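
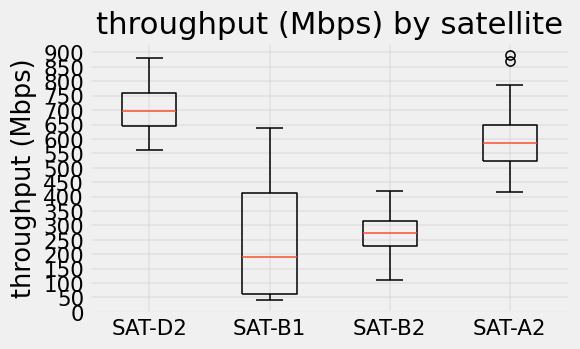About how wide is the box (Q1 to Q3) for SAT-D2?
≈ 100

Q3 ≈ 750, Q1 ≈ 650; IQR ≈ 100.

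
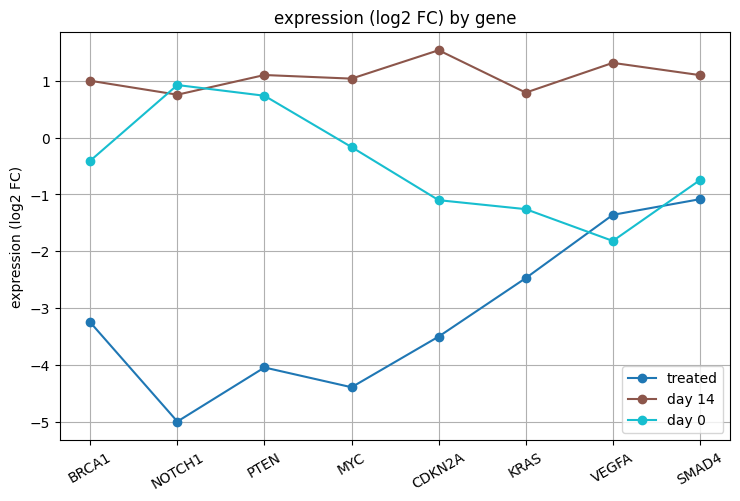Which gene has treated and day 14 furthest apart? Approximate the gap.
NOTCH1, ≈ 6 log2 FC

NOTCH1: treated ≈ -5, day 14 ≈ 1 → gap ≈ 6. Next-largest (MYC) is only ≈ 5.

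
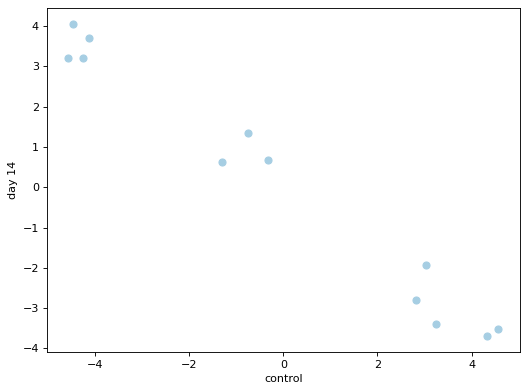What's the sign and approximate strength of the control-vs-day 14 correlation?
negative, strong

Points are negatively correlated; strong (|r| ≈ 1.0).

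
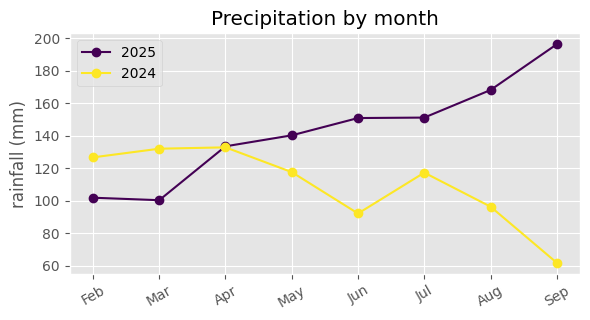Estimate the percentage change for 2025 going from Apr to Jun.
≈ +14.3%

Apr ≈ 140, Jun ≈ 160; (160 − 140) / 140 ≈ +14.3%.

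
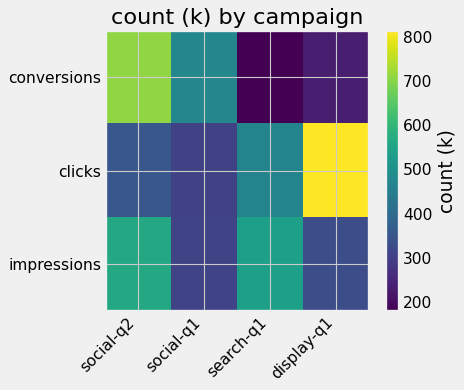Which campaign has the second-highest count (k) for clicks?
search-q1

Top 3 for clicks: display-q1 ≈ 800, search-q1 ≈ 500, social-q2 ≈ 400.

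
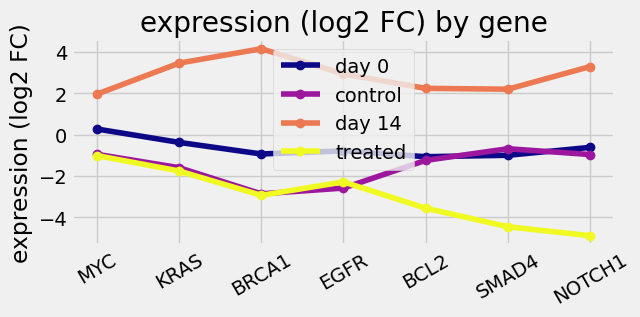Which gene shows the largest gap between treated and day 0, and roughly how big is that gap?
NOTCH1, ≈ 4 log2 FC

NOTCH1: treated ≈ -5, day 0 ≈ -1 → gap ≈ 4. Next-largest (SMAD4) is only ≈ 3.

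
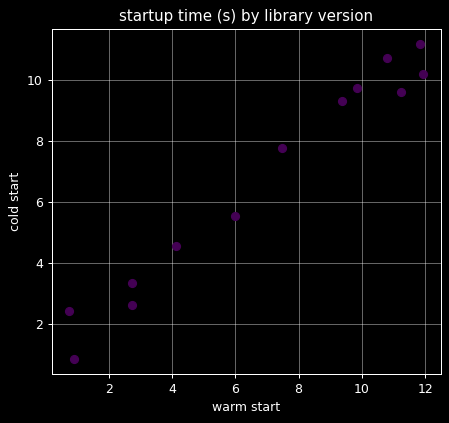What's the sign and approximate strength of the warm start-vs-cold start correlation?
positive, strong

Points are positively correlated; strong (|r| ≈ 1.0).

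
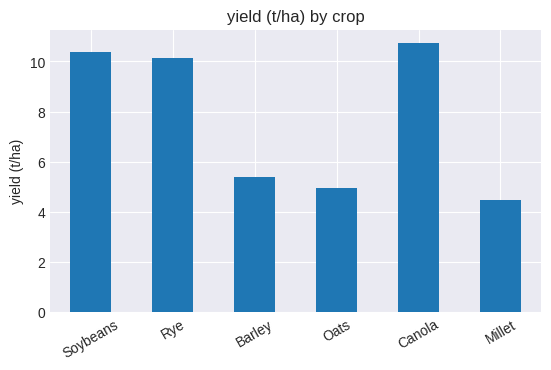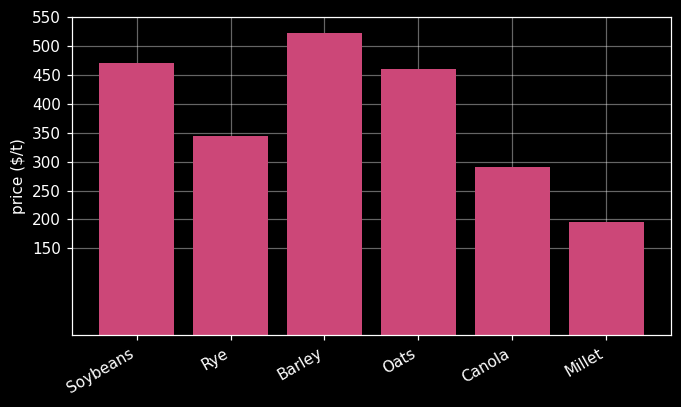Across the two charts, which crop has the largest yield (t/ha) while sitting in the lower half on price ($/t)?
Canola

Chart 2 median price ($/t) ≈ 400; below-median crops: Rye, Canola, Millet. Among those, Canola has the highest yield (t/ha) (≈ 11).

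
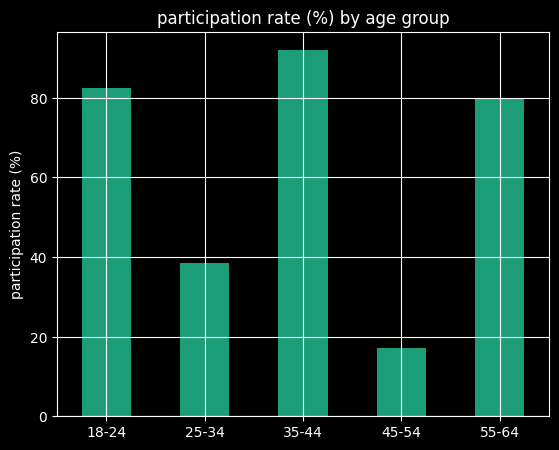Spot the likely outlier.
45-54 ≈ 20; the rest sit between ≈ 40 and ≈ 90.

45-54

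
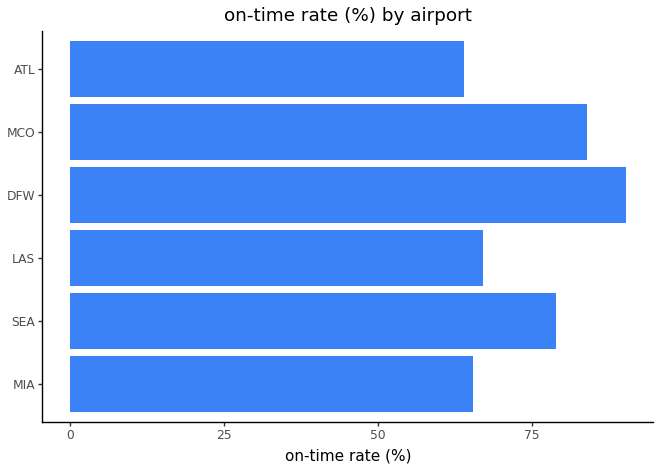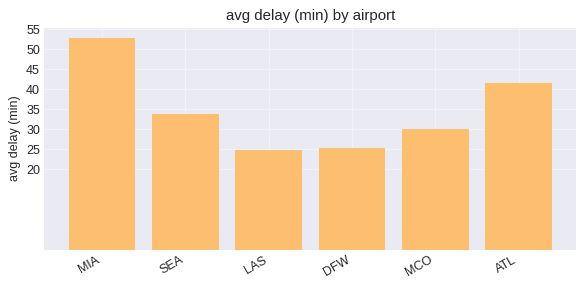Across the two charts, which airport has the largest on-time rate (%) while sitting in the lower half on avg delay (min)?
Chart 2 median avg delay (min) ≈ 30; below-median airports: LAS, DFW, MCO. Among those, DFW has the highest on-time rate (%) (≈ 90).

DFW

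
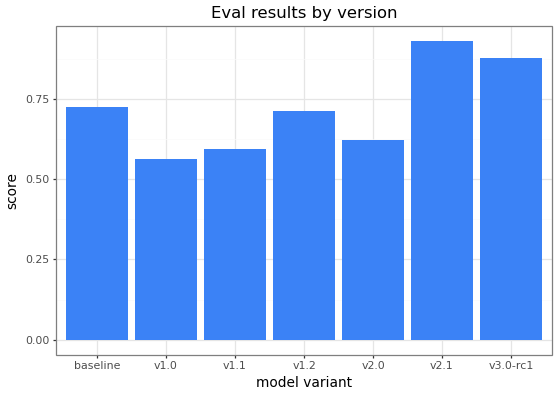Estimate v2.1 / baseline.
≈ 1.29×

v2.1 ≈ 0.9, baseline ≈ 0.7; 0.9/0.7 ≈ 1.29.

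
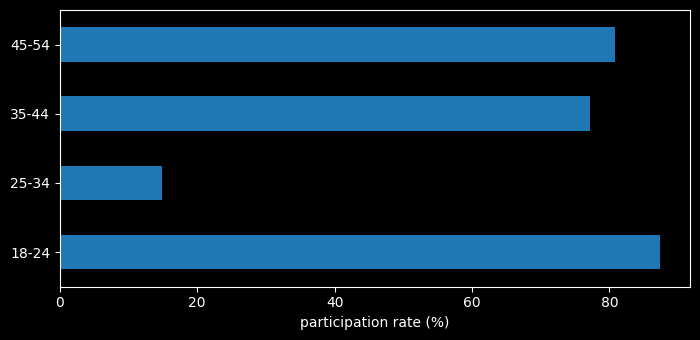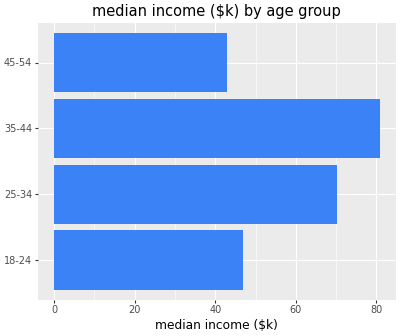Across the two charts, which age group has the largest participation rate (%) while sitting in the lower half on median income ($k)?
18-24

Chart 2 median median income ($k) ≈ 60; below-median age groups: 18-24, 45-54. Among those, 18-24 has the highest participation rate (%) (≈ 90).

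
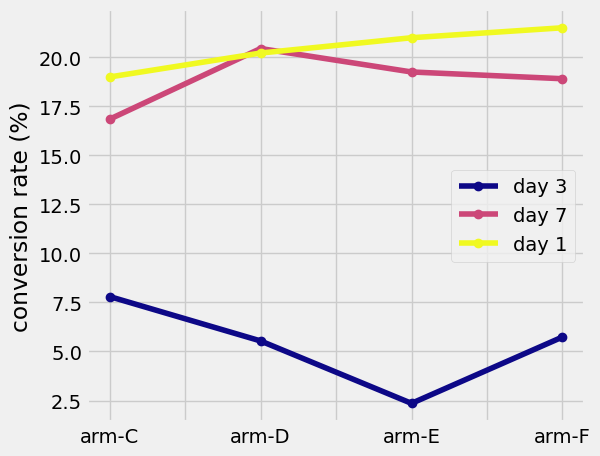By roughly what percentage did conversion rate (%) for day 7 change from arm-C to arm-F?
≈ +12.5%

arm-C ≈ 16, arm-F ≈ 18; (18 − 16) / 16 ≈ +12.5%.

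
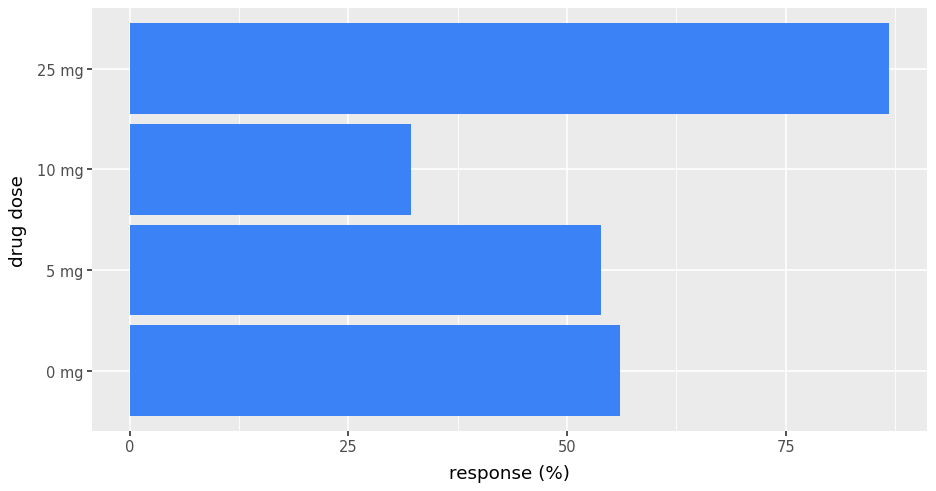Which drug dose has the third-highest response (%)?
5 mg

Top 4: 25 mg ≈ 90, 0 mg ≈ 60, 5 mg ≈ 50, 10 mg ≈ 30.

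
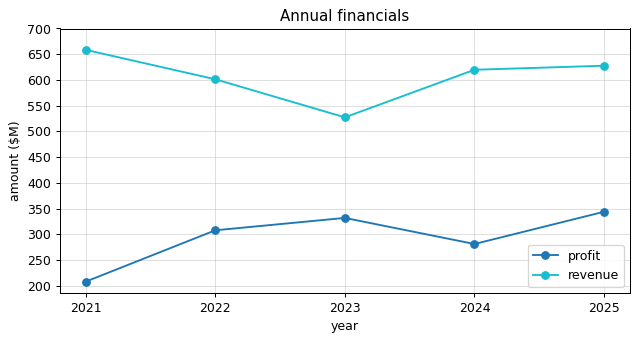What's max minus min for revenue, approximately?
≈ 100

Max 2021 ≈ 650, min 2023 ≈ 550; range ≈ 100.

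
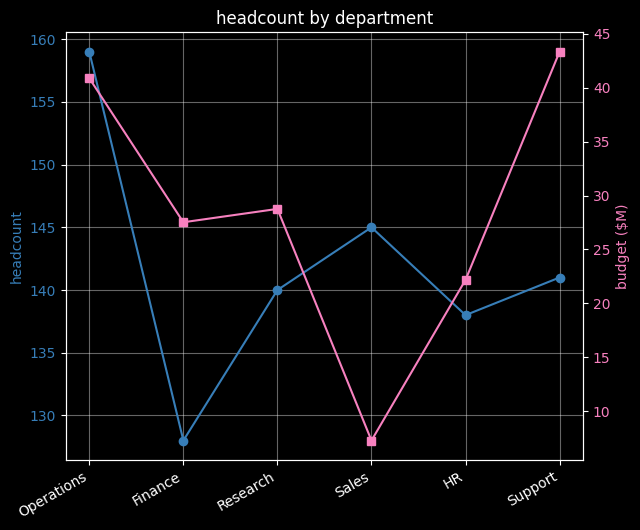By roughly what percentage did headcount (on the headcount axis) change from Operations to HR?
≈ -12.5%

Operations ≈ 160, HR ≈ 140; (140 − 160) / 160 ≈ -12.5%.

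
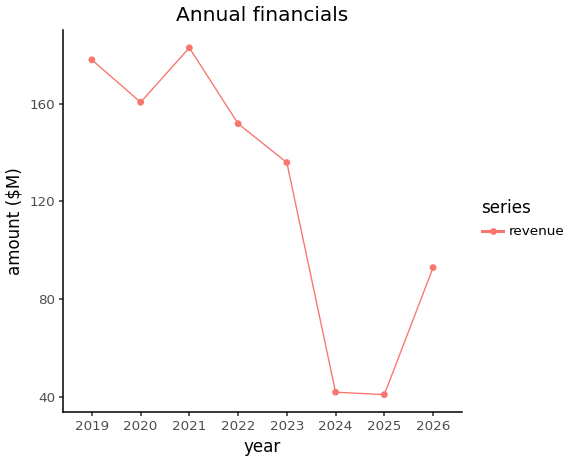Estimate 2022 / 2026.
2022 ≈ 160, 2026 ≈ 100; 160/100 ≈ 1.6.

≈ 1.6×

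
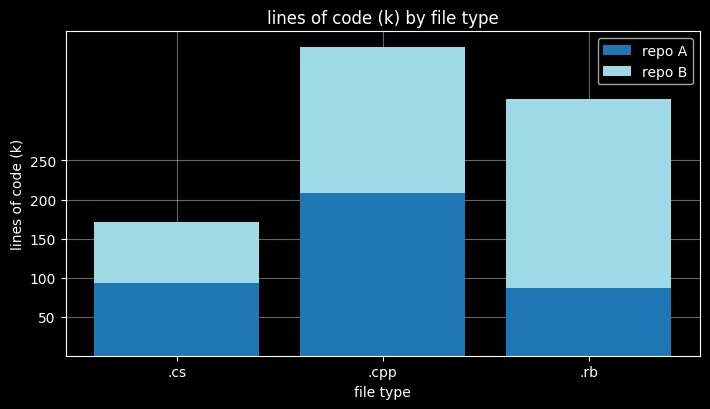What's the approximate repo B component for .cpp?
repo B top ≈ 400, bottom ≈ 200; segment ≈ 200.

≈ 200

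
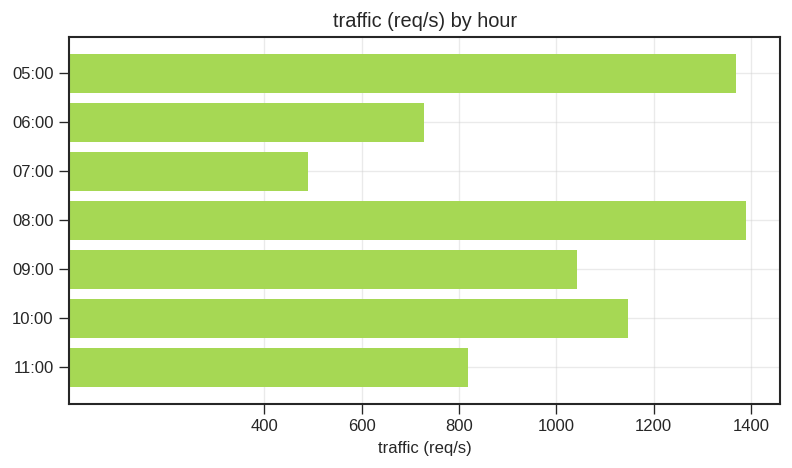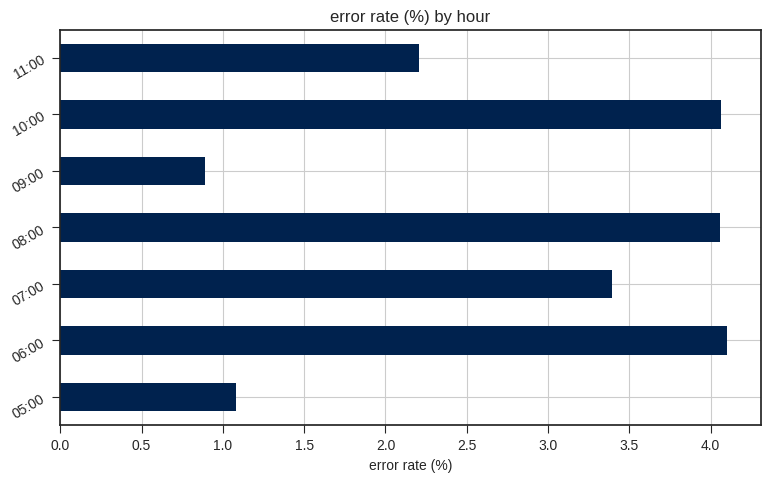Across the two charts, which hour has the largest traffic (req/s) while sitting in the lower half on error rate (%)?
Chart 2 median error rate (%) ≈ 3.5; below-median hours: 05:00, 09:00, 11:00. Among those, 05:00 has the highest traffic (req/s) (≈ 1400).

05:00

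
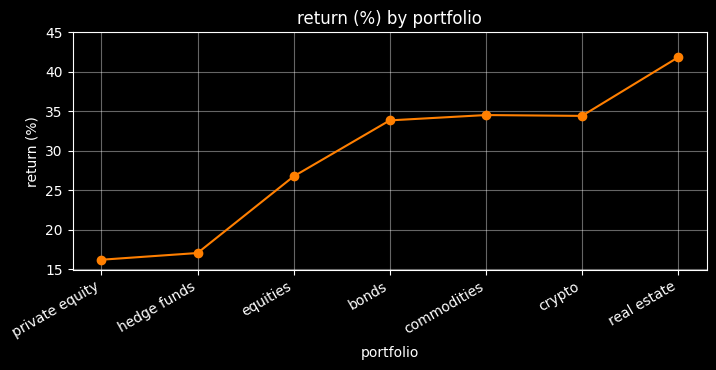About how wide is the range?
Max real estate ≈ 40, min private equity ≈ 15; range ≈ 25.

≈ 25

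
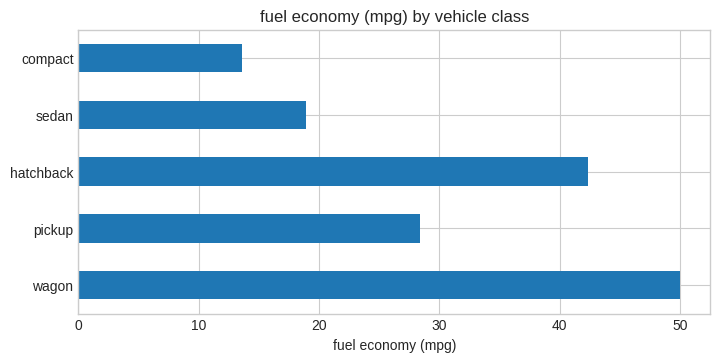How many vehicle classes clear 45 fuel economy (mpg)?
Above 45: wagon.

1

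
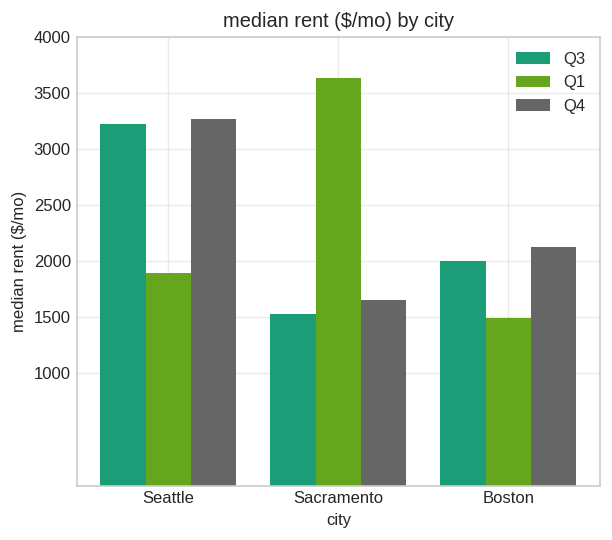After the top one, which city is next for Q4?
Top 3 for Q4: Seattle ≈ 3500, Boston ≈ 2000, Sacramento ≈ 1500.

Boston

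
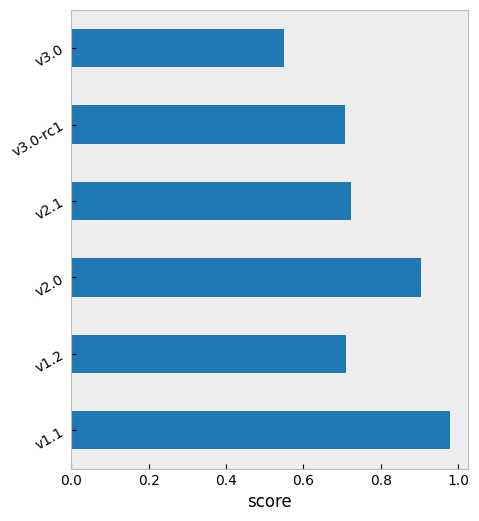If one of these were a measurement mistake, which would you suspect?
v1.1

v1.1 ≈ 1.0; the rest sit between ≈ 0.6 and ≈ 0.9.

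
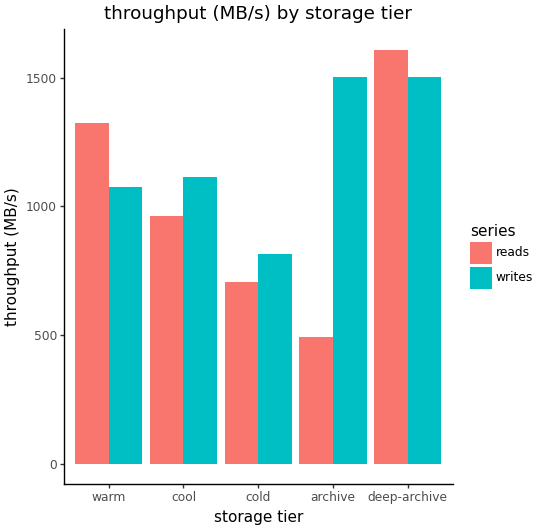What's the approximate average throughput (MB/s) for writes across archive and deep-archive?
(1600 + 1600) / 2 ≈ 1600.

≈ 1600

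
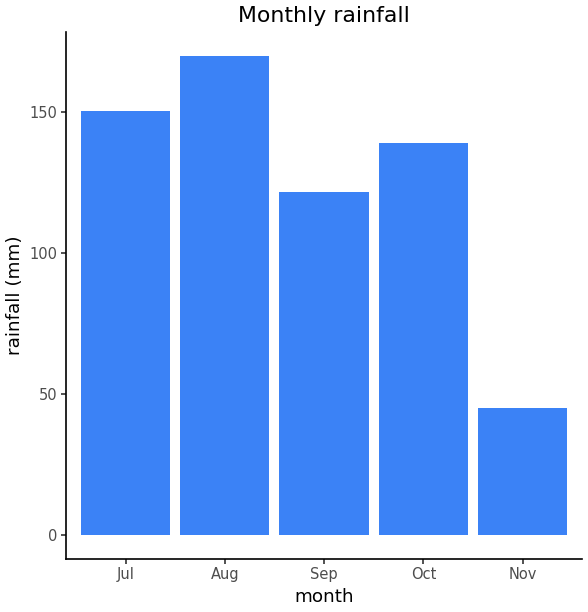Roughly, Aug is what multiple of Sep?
Aug ≈ 180, Sep ≈ 120; 180/120 ≈ 1.5.

≈ 1.5×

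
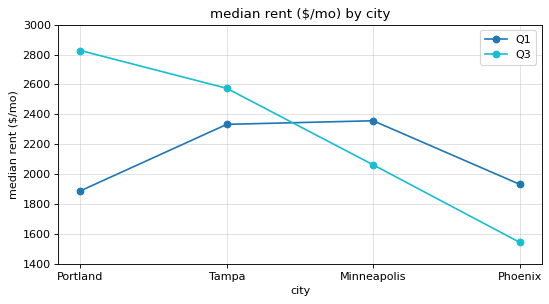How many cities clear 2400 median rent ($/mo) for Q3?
2

Above 2400: Portland, Tampa.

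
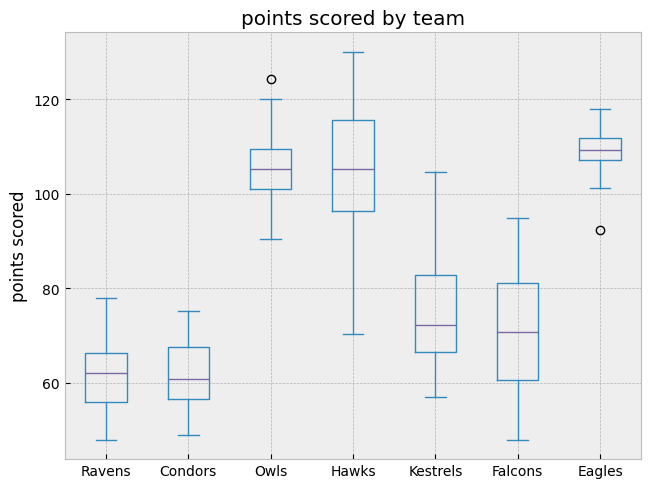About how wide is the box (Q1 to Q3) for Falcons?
≈ 20

Q3 ≈ 80, Q1 ≈ 60; IQR ≈ 20.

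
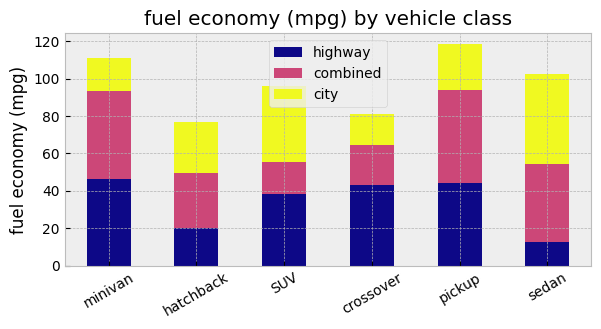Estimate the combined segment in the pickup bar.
≈ 50

combined top ≈ 90, bottom ≈ 40; segment ≈ 50.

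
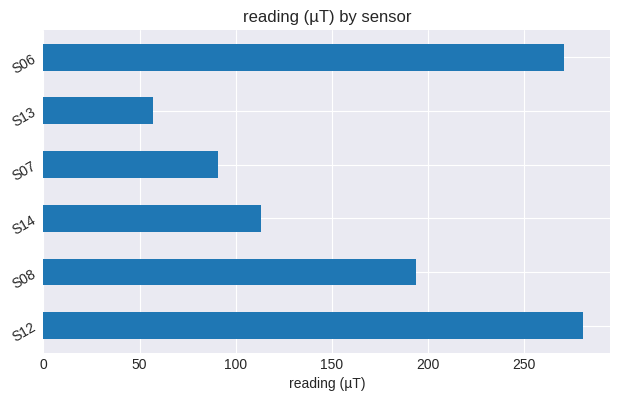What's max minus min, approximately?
Max S12 ≈ 275, min S13 ≈ 50; range ≈ 225.

≈ 225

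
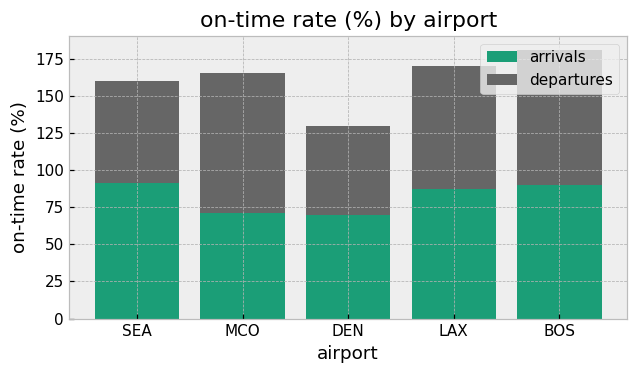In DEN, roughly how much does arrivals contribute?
≈ 80

arrivals top ≈ 80, bottom ≈ 0; segment ≈ 80.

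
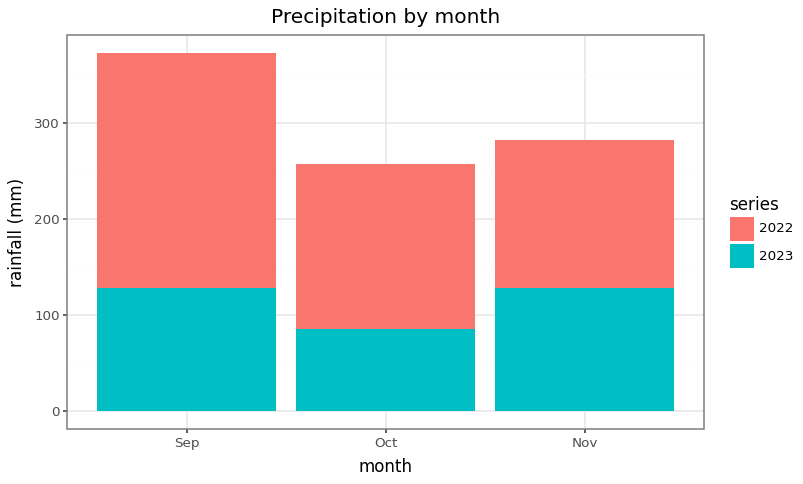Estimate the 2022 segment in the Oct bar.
2022 top ≈ 250, bottom ≈ 100; segment ≈ 150.

≈ 150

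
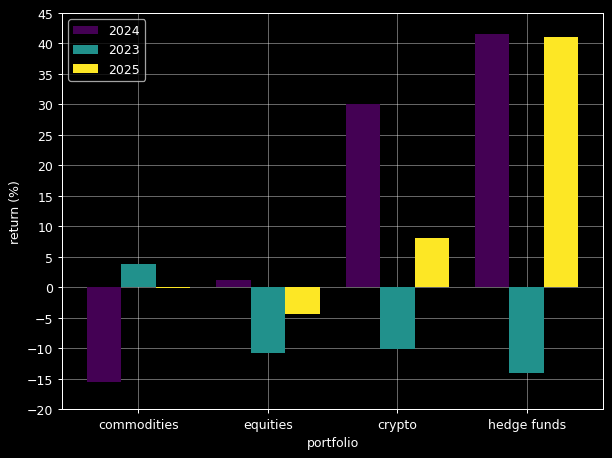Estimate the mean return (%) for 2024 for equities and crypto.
≈ 15

(0 + 30) / 2 ≈ 15.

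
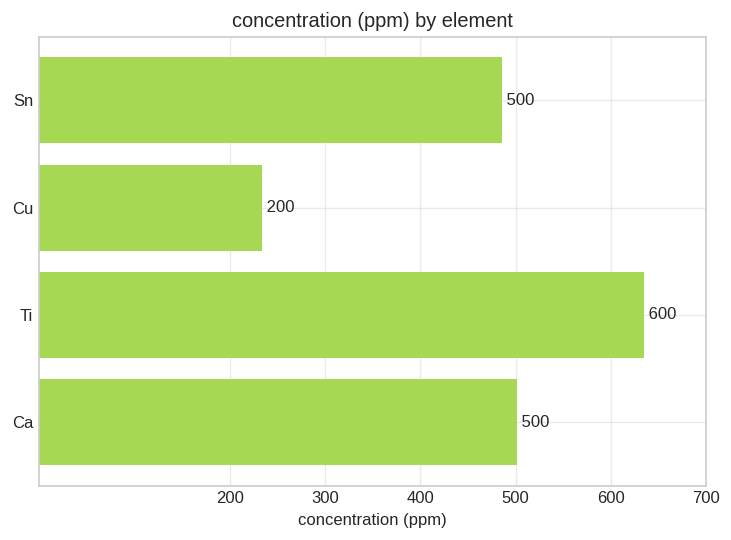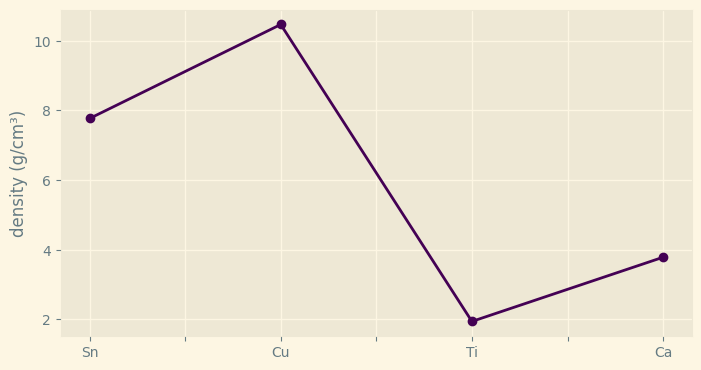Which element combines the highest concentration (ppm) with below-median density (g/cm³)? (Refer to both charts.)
Ti

Chart 2 median density (g/cm³) ≈ 6; below-median elements: Ti, Ca. Among those, Ti has the highest concentration (ppm) (≈ 600).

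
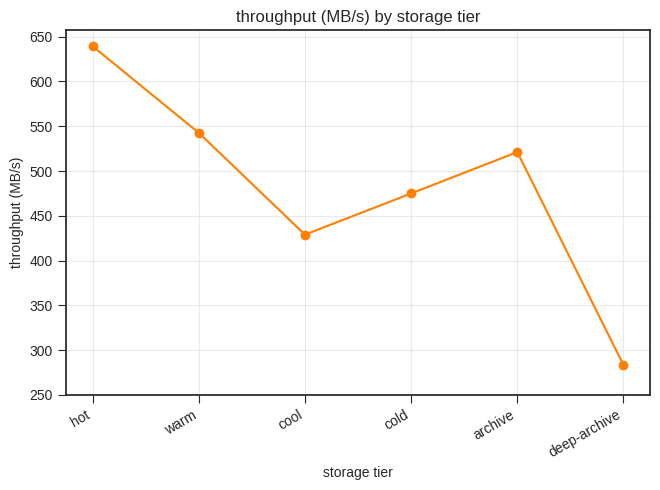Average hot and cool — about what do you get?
(650 + 450) / 2 ≈ 550.

≈ 550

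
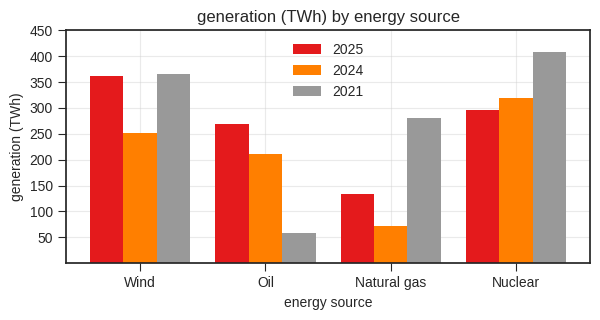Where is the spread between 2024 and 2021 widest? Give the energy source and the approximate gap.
Natural gas: 2024 ≈ 50, 2021 ≈ 300 → gap ≈ 250. Next-largest (Oil) is only ≈ 150.

Natural gas, ≈ 250 TWh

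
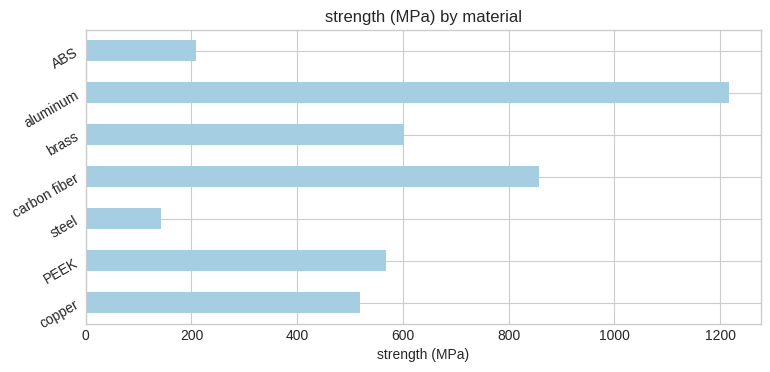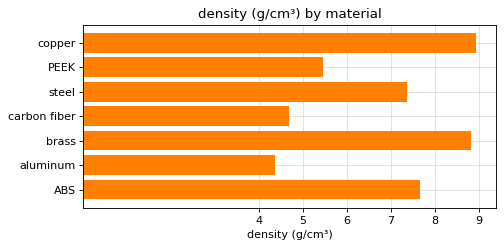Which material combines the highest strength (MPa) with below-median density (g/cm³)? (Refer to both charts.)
aluminum

Chart 2 median density (g/cm³) ≈ 7; below-median materials: PEEK, carbon fiber, aluminum. Among those, aluminum has the highest strength (MPa) (≈ 1200).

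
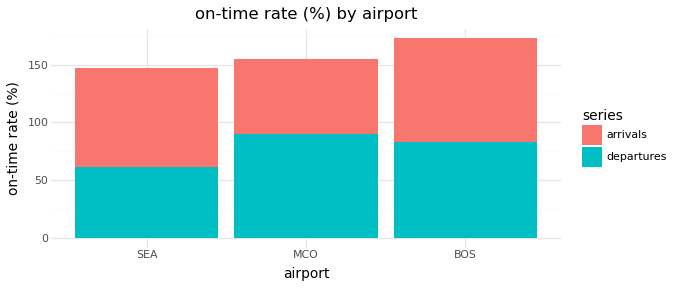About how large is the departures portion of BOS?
≈ 80

departures top ≈ 80, bottom ≈ 0; segment ≈ 80.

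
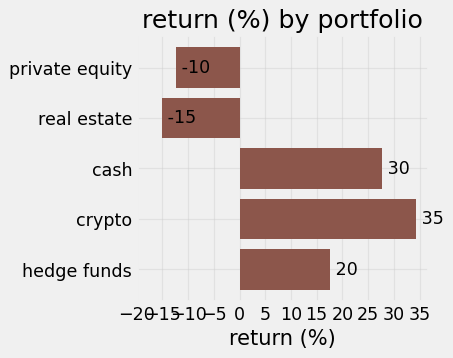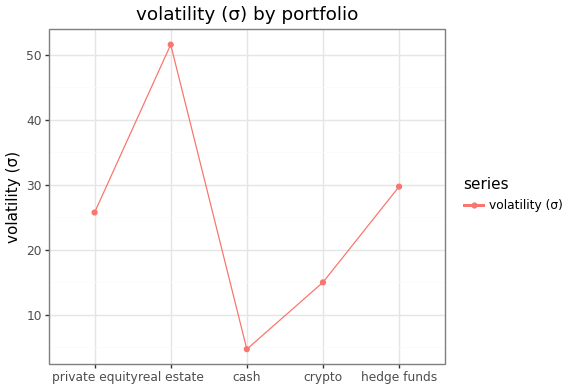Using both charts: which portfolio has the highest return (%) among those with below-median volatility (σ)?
crypto

Chart 2 median volatility (σ) ≈ 25; below-median portfolios: cash, crypto. Among those, crypto has the highest return (%) (≈ 35).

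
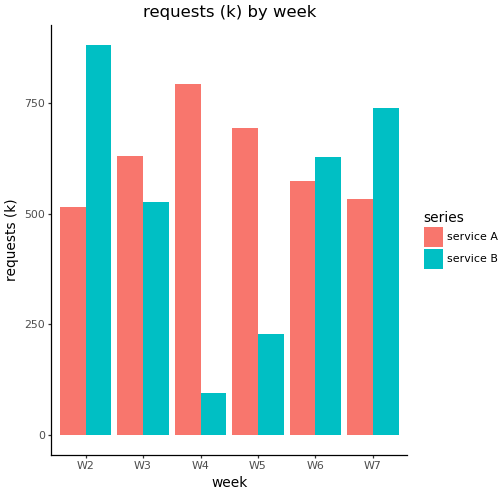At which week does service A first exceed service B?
W2: service A ≈ 500 vs service B ≈ 900 (not yet); W3: service A ≈ 600 vs service B ≈ 500 (first crossover).

W3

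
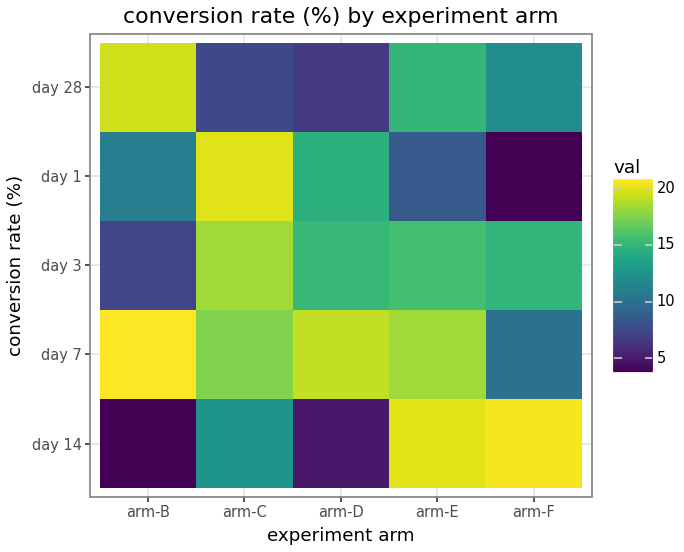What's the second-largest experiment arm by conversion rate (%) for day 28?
arm-E

Top 3 for day 28: arm-B ≈ 20, arm-E ≈ 16, arm-F ≈ 12.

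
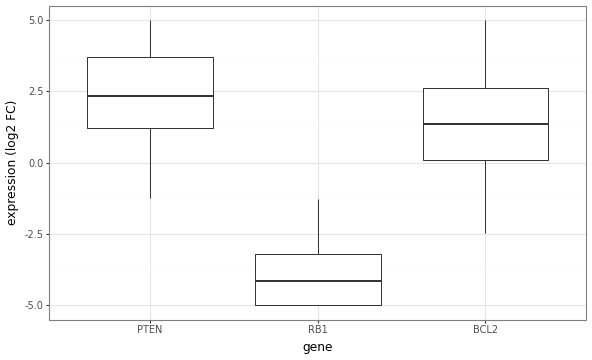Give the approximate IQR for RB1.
≈ 2

Q3 ≈ -3, Q1 ≈ -5; IQR ≈ 2.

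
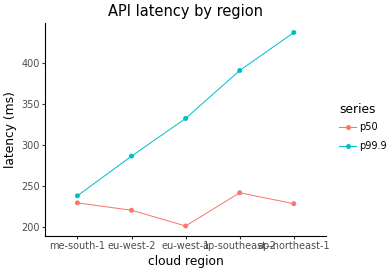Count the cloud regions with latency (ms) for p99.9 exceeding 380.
2

Above 380: ap-southeast-2, ap-northeast-1.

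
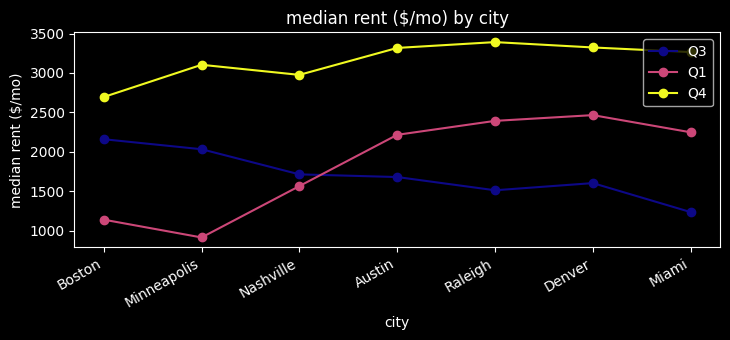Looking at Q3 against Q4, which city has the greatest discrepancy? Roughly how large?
Miami: Q3 ≈ 1000, Q4 ≈ 3500 → gap ≈ 2500. Next-largest (Raleigh) is only ≈ 2000.

Miami, ≈ 2500 $/mo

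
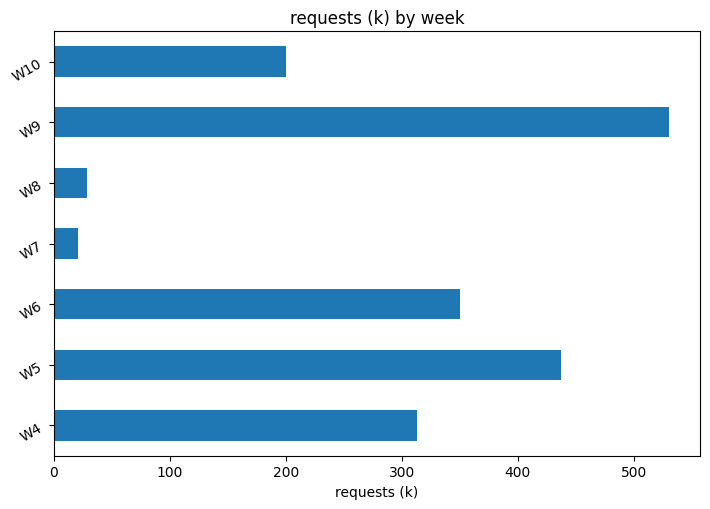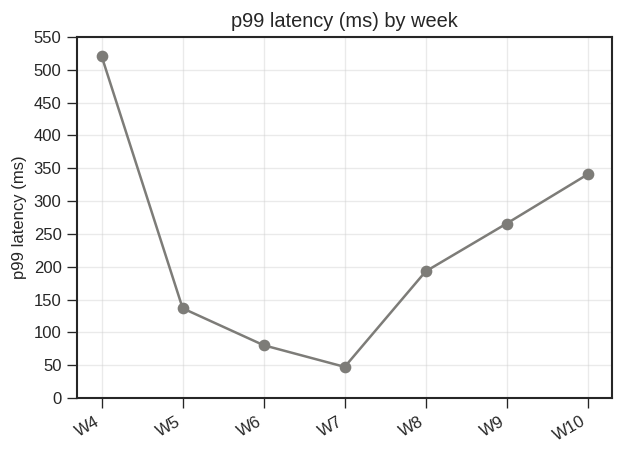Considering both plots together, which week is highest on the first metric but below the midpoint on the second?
Chart 2 median p99 latency (ms) ≈ 200; below-median weeks: W5, W6, W7. Among those, W5 has the highest requests (k) (≈ 450).

W5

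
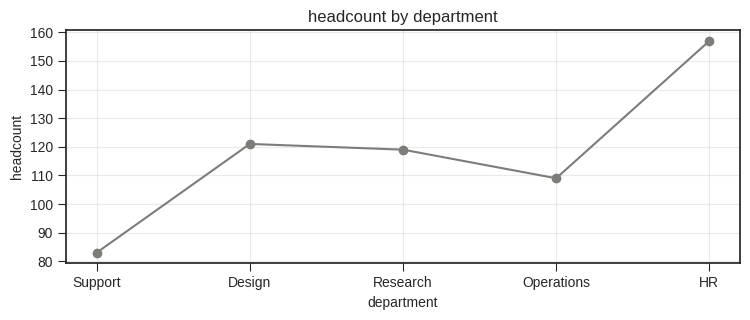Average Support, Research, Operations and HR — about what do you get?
≈ 118

(80 + 120 + 110 + 160) / 4 ≈ 118.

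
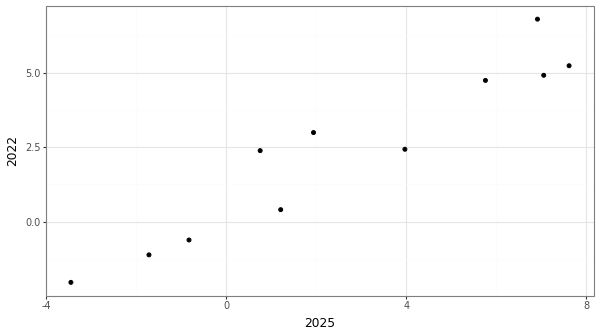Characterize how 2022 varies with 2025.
Points are positively correlated; strong (|r| ≈ 1.0).

positive, strong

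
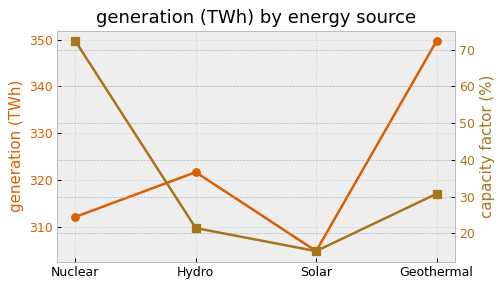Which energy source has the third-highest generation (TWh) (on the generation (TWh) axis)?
Nuclear

Top 4 (on the generation (TWh) axis): Geothermal ≈ 350, Hydro ≈ 320, Nuclear ≈ 310, Solar ≈ 305.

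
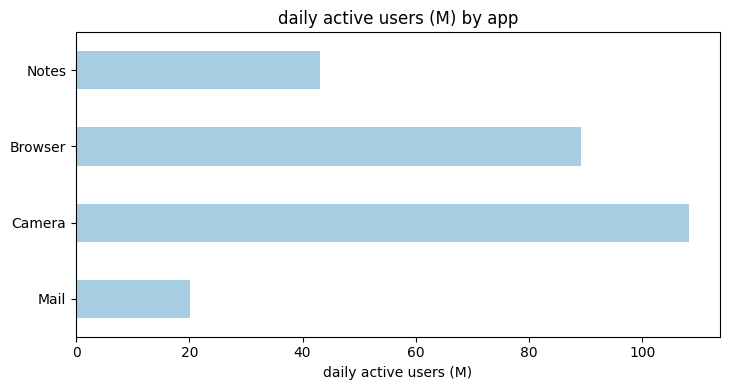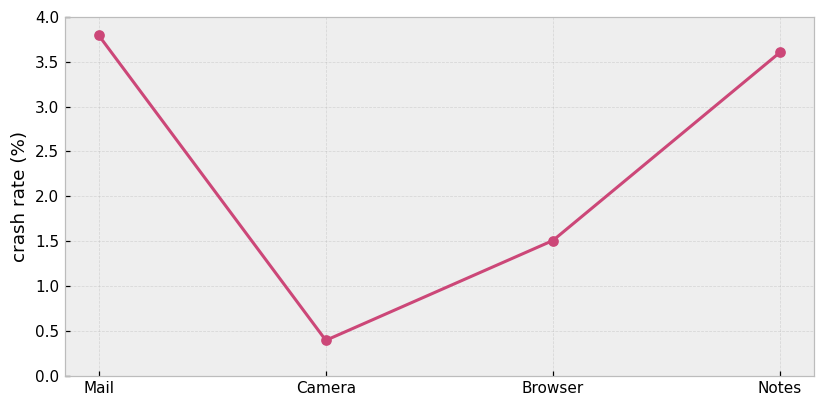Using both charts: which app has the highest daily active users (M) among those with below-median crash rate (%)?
Chart 2 median crash rate (%) ≈ 2.5; below-median apps: Camera, Browser. Among those, Camera has the highest daily active users (M) (≈ 110).

Camera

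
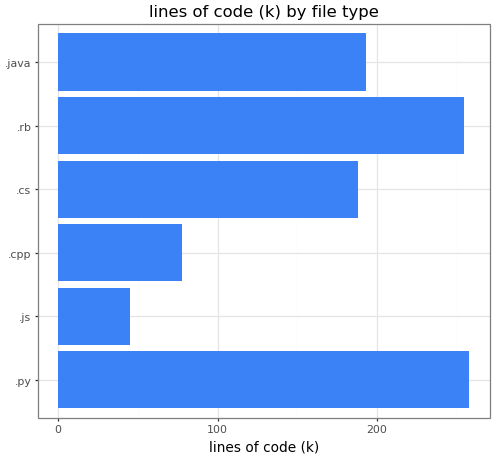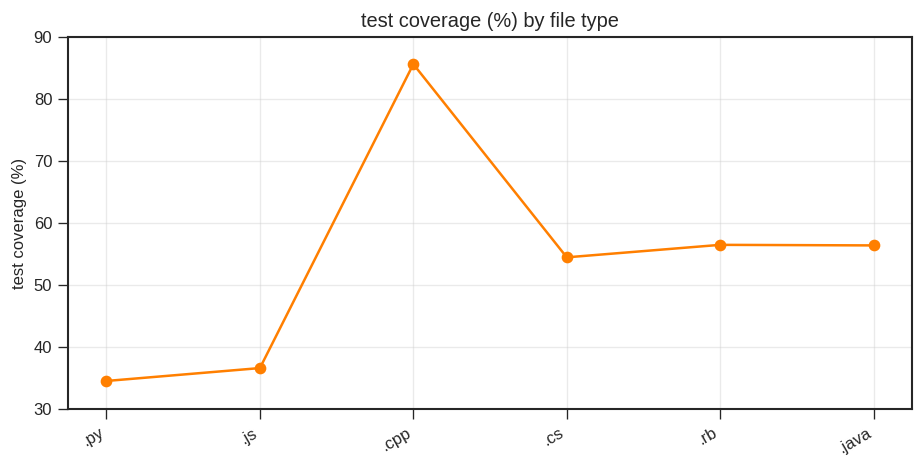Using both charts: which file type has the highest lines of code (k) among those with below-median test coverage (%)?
Chart 2 median test coverage (%) ≈ 60; below-median file types: .py, .js, .cs. Among those, .py has the highest lines of code (k) (≈ 250).

.py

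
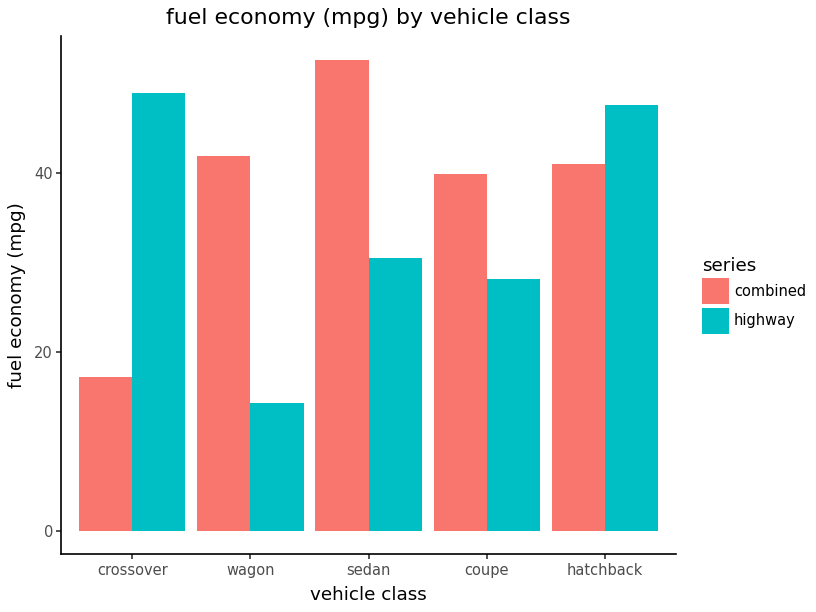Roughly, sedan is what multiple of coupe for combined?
sedan ≈ 55, coupe ≈ 40; 55/40 ≈ 1.38.

≈ 1.38×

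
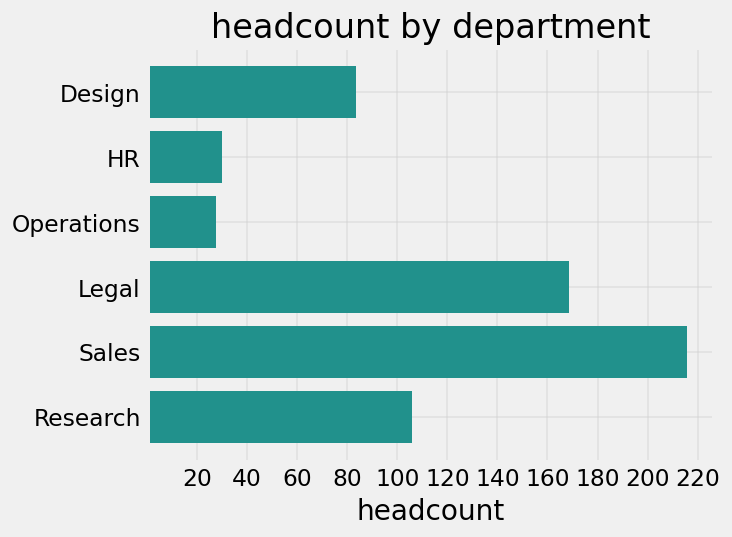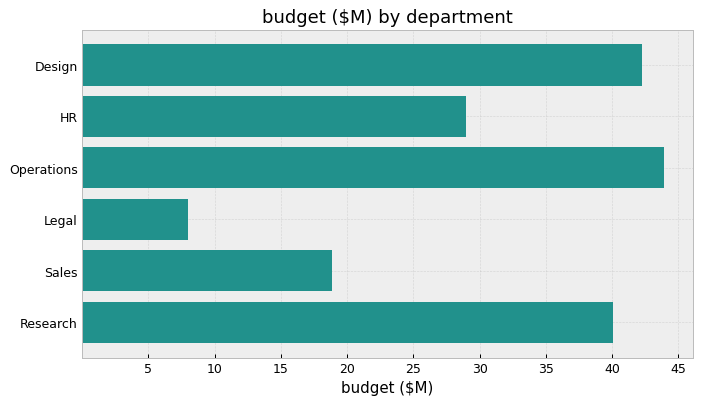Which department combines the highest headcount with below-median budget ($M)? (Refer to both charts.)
Chart 2 median budget ($M) ≈ 35; below-median departments: HR, Legal, Sales. Among those, Sales has the highest headcount (≈ 220).

Sales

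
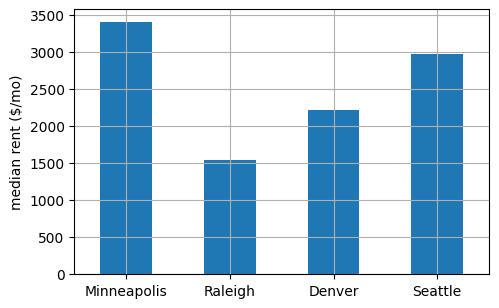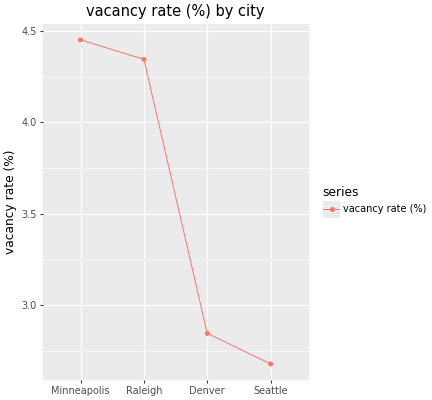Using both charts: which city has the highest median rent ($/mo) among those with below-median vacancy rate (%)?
Seattle

Chart 2 median vacancy rate (%) ≈ 3.5; below-median cities: Denver, Seattle. Among those, Seattle has the highest median rent ($/mo) (≈ 3000).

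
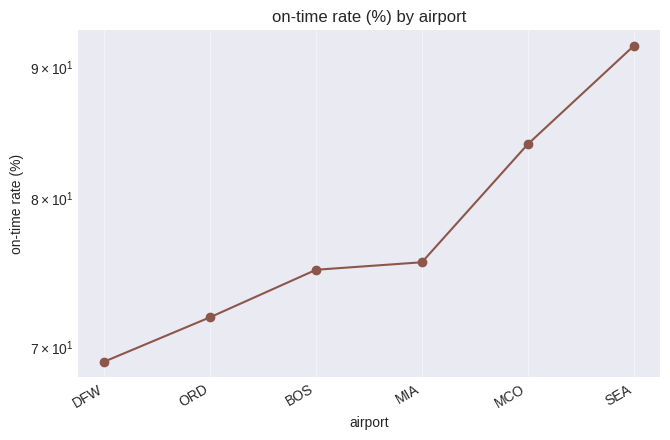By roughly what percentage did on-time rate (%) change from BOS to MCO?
≈ +10.5%

BOS ≈ 76, MCO ≈ 84; (84 − 76) / 76 ≈ +10.5%.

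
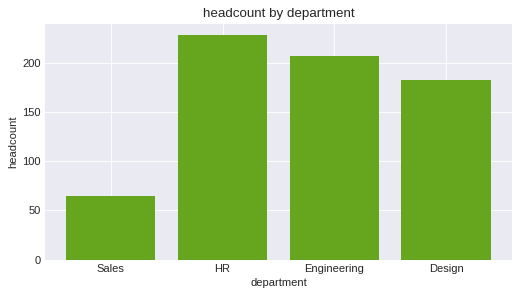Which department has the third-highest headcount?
Top 4: HR ≈ 220, Engineering ≈ 200, Design ≈ 180, Sales ≈ 60.

Design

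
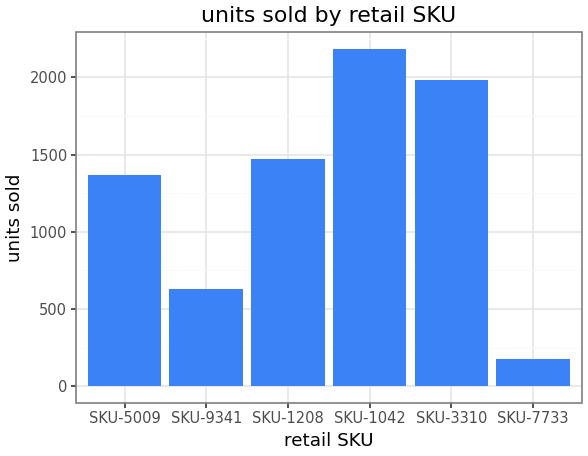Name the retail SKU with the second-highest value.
Top 3: SKU-1042 ≈ 2200, SKU-3310 ≈ 2000, SKU-1208 ≈ 1400.

SKU-3310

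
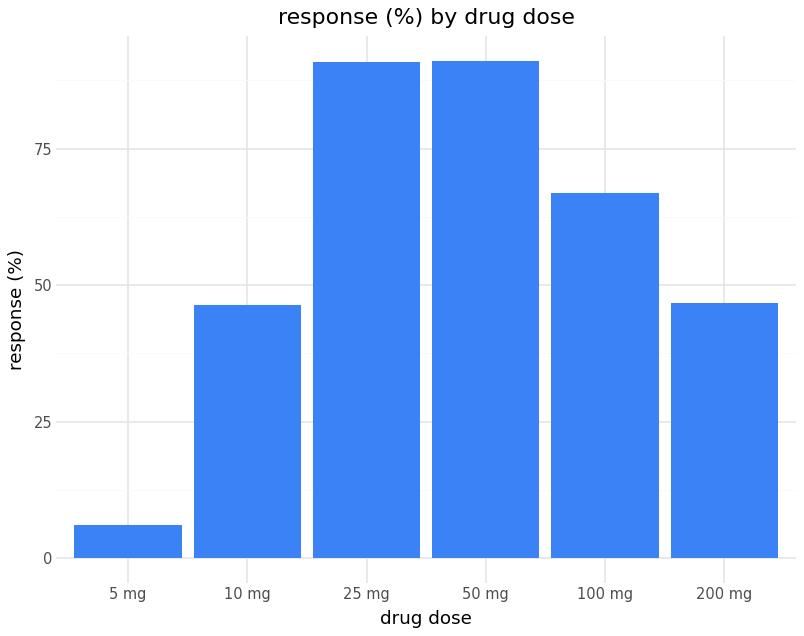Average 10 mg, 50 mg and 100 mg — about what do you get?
(50 + 90 + 70) / 3 ≈ 70.

≈ 70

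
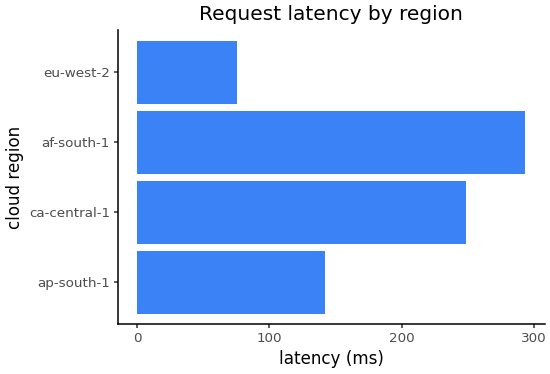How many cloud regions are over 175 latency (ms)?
Above 175: ca-central-1, af-south-1.

2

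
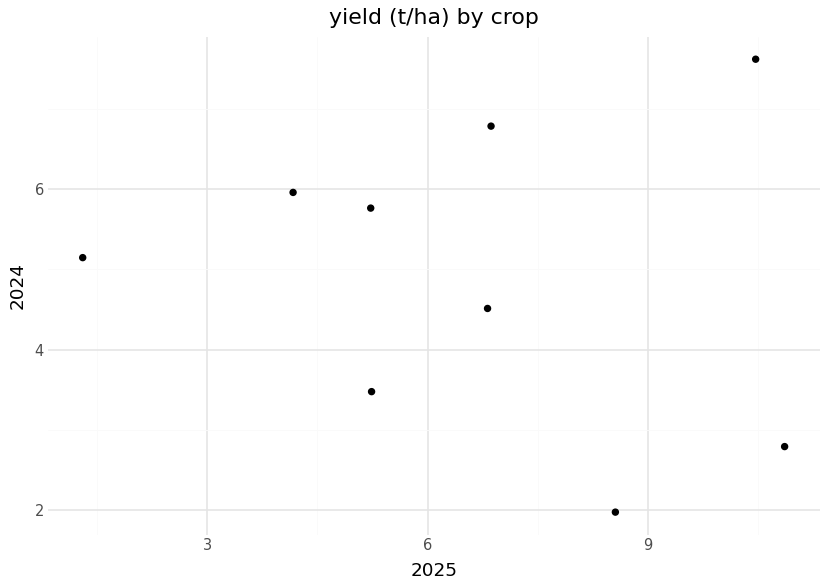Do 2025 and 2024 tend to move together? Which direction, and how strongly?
no clear correlation

Points are roughly uncorrelated; weak (|r| ≈ 0.2).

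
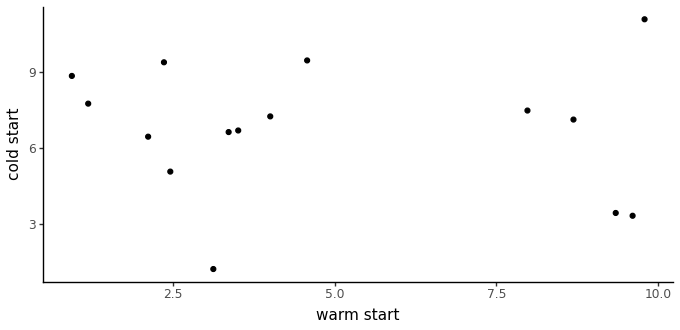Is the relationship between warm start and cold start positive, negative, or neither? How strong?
Points are roughly uncorrelated; weak (|r| ≈ 0.1).

no clear correlation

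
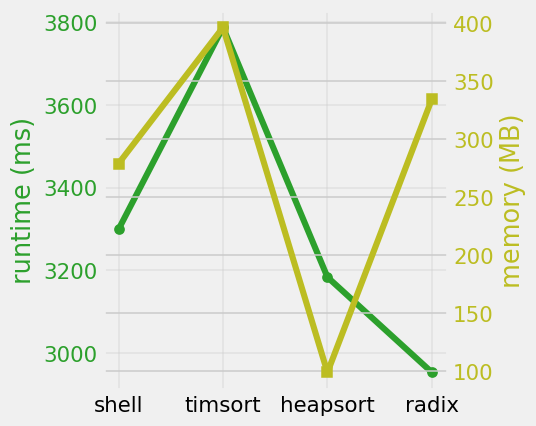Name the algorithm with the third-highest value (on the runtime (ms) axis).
heapsort

Top 4 (on the runtime (ms) axis): timsort ≈ 3800, shell ≈ 3300, heapsort ≈ 3200, radix ≈ 3000.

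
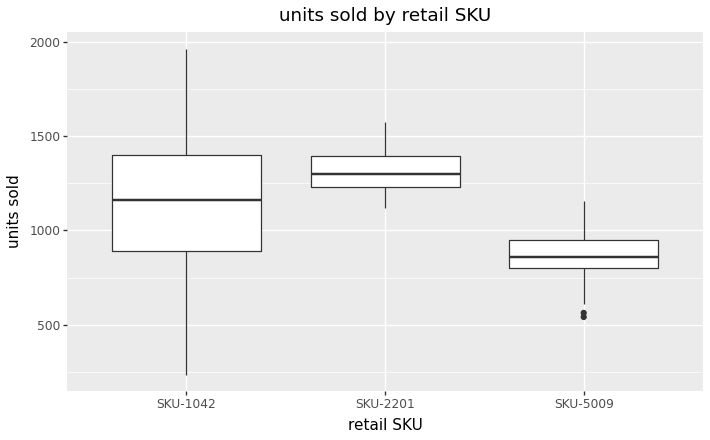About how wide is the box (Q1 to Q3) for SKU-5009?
Q3 ≈ 950, Q1 ≈ 800; IQR ≈ 150.

≈ 150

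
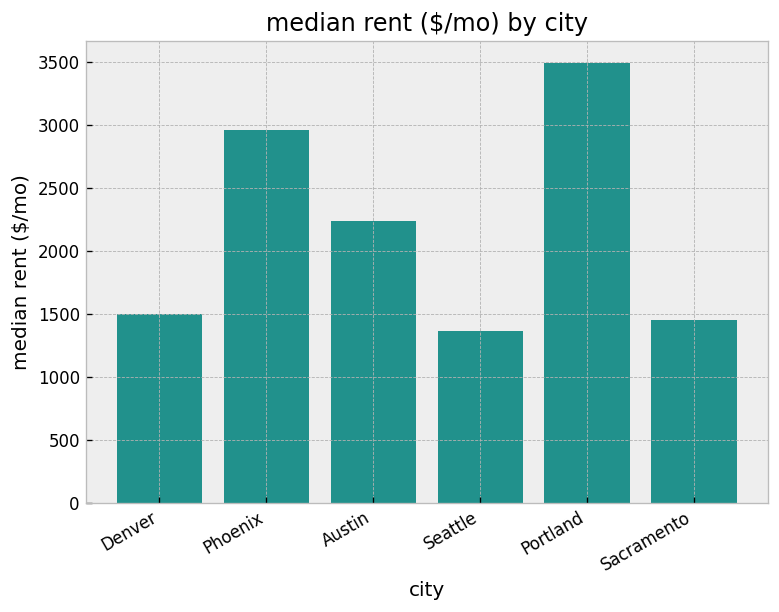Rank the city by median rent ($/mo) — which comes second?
Top 3: Portland ≈ 3500, Phoenix ≈ 3000, Austin ≈ 2000.

Phoenix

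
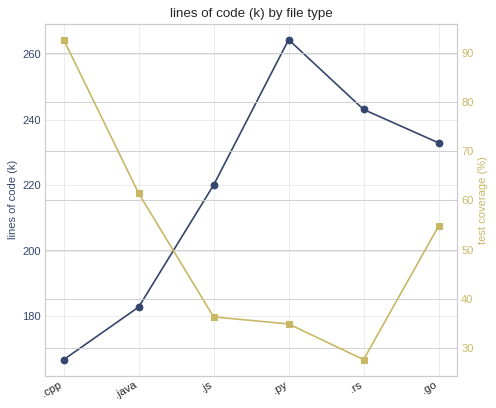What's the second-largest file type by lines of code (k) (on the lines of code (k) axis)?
.rs

Top 3 (on the lines of code (k) axis): .py ≈ 260, .rs ≈ 240, .go ≈ 230.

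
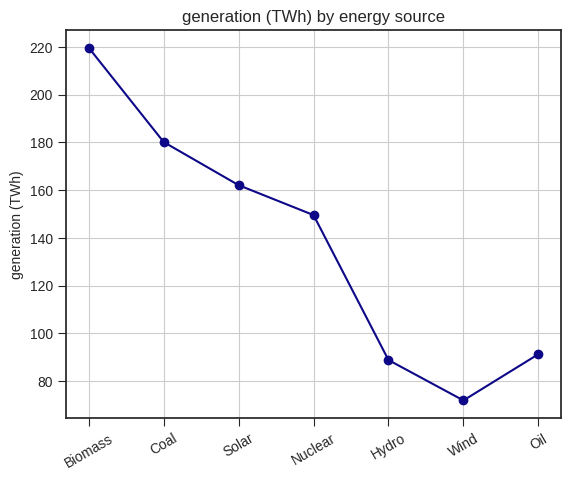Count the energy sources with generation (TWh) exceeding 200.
1

Above 200: Biomass.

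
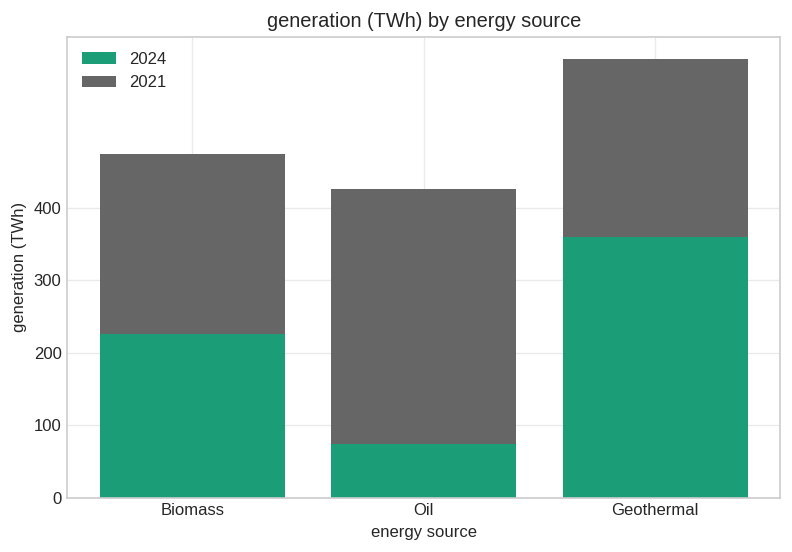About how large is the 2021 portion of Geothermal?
2021 top ≈ 600, bottom ≈ 400; segment ≈ 200.

≈ 200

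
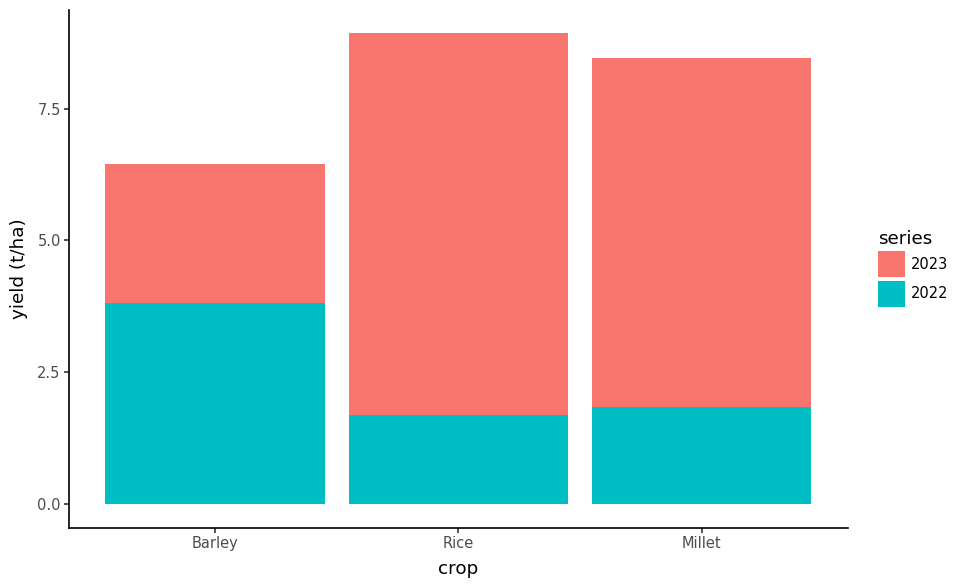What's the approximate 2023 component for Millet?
2023 top ≈ 8, bottom ≈ 2; segment ≈ 6.

≈ 6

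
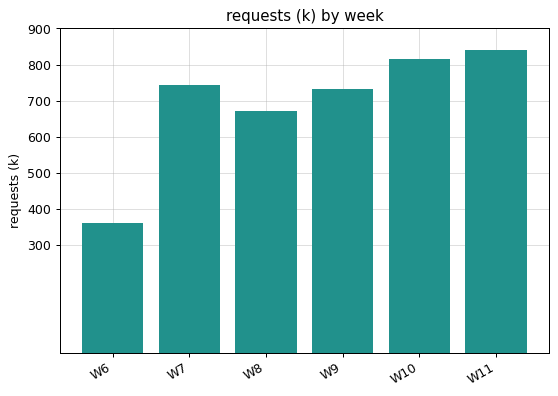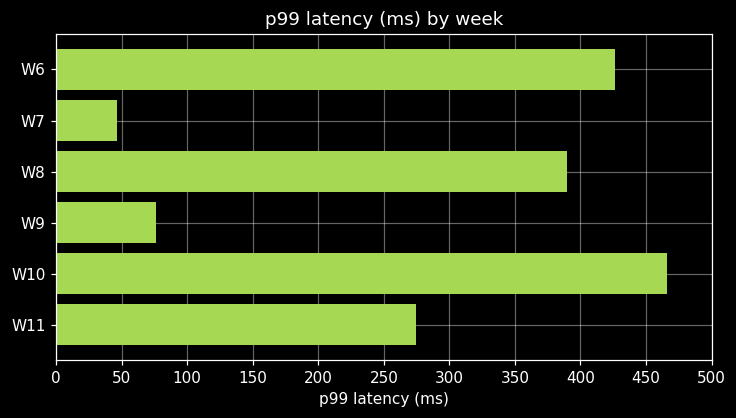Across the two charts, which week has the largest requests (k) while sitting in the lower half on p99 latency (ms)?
Chart 2 median p99 latency (ms) ≈ 350; below-median weeks: W7, W9, W11. Among those, W11 has the highest requests (k) (≈ 800).

W11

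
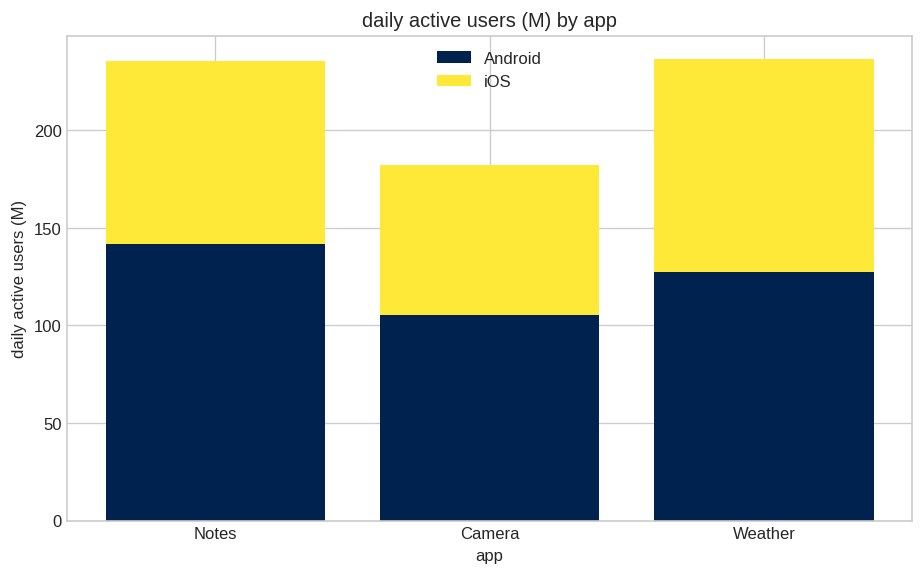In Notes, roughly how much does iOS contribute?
≈ 100

iOS top ≈ 240, bottom ≈ 140; segment ≈ 100.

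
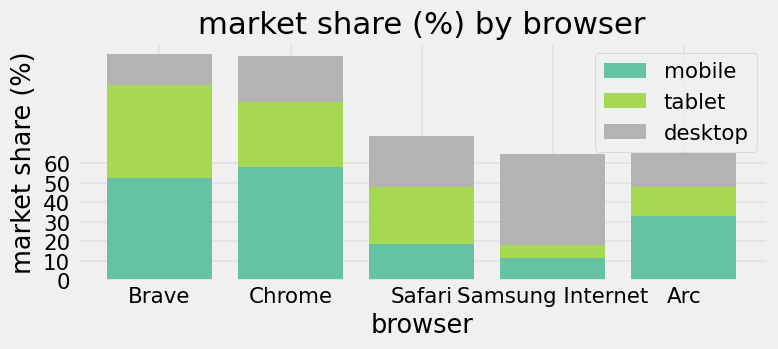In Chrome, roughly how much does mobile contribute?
mobile top ≈ 60, bottom ≈ 0; segment ≈ 60.

≈ 60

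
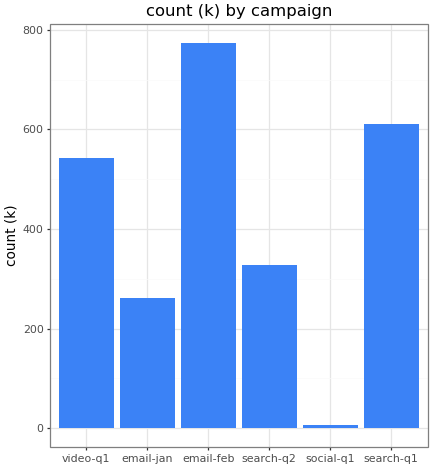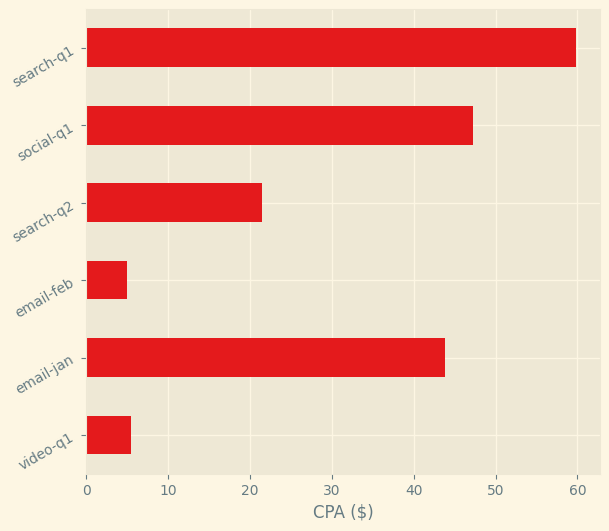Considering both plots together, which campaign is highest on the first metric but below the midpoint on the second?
email-feb

Chart 2 median CPA ($) ≈ 30; below-median campaigns: video-q1, email-feb, search-q2. Among those, email-feb has the highest count (k) (≈ 800).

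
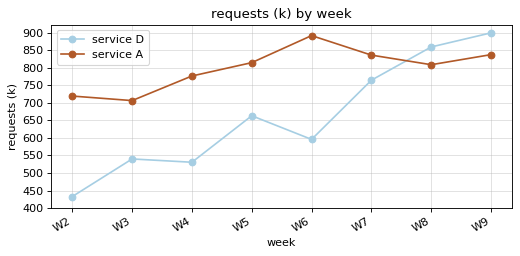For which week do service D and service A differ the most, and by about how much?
W6, ≈ 300 k

W6: service D ≈ 600, service A ≈ 900 → gap ≈ 300. Next-largest (W2) is only ≈ 250.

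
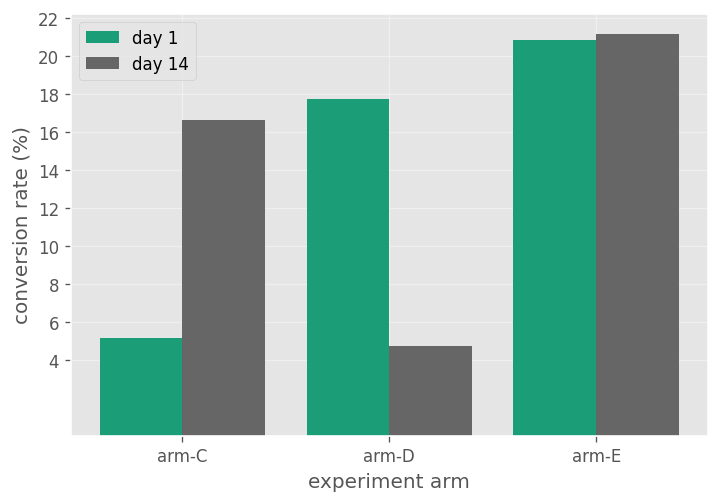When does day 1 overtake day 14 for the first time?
arm-C: day 1 ≈ 6 vs day 14 ≈ 16 (not yet); arm-D: day 1 ≈ 18 vs day 14 ≈ 4 (first crossover).

arm-D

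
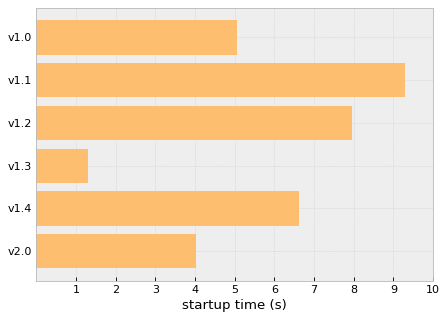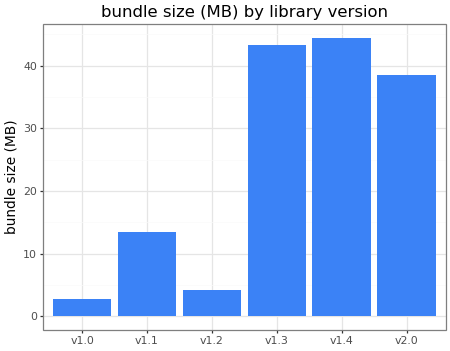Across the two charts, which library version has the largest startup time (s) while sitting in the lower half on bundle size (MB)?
v1.1

Chart 2 median bundle size (MB) ≈ 25; below-median library versions: v1.0, v1.1, v1.2. Among those, v1.1 has the highest startup time (s) (≈ 9).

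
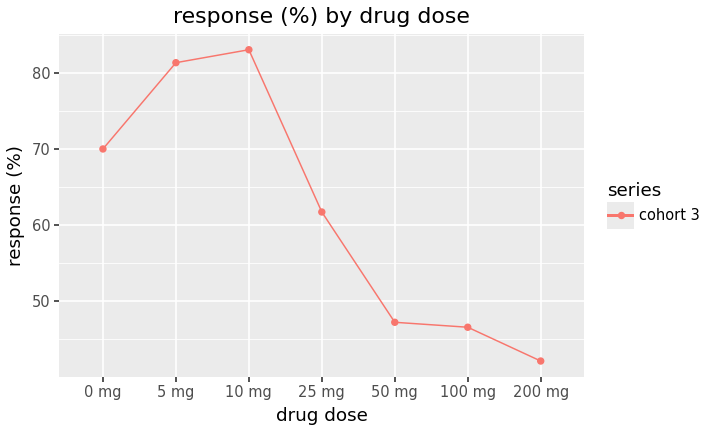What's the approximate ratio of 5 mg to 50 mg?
≈ 1.78×

5 mg ≈ 80, 50 mg ≈ 45; 80/45 ≈ 1.78.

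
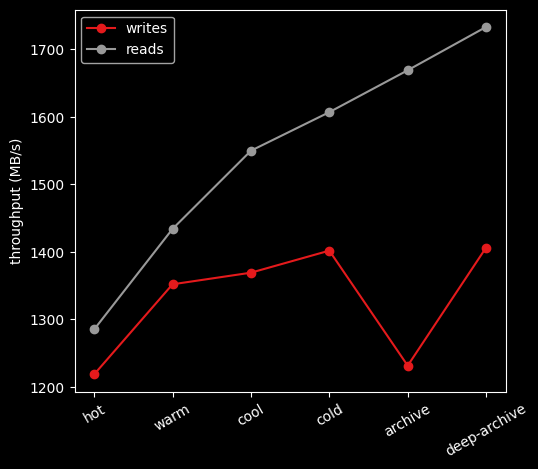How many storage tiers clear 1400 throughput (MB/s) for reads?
5

Above 1400: warm, cool, cold, archive, deep-archive.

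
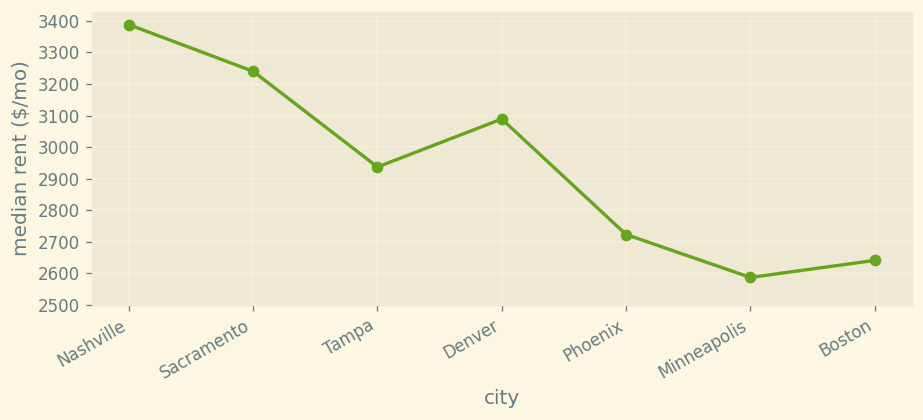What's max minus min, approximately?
≈ 800

Max Nashville ≈ 3400, min Minneapolis ≈ 2600; range ≈ 800.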